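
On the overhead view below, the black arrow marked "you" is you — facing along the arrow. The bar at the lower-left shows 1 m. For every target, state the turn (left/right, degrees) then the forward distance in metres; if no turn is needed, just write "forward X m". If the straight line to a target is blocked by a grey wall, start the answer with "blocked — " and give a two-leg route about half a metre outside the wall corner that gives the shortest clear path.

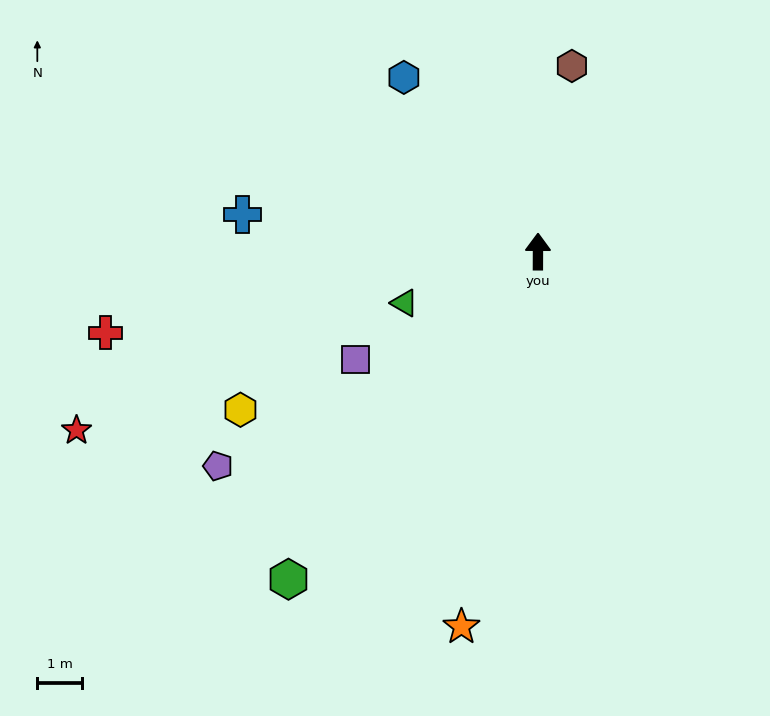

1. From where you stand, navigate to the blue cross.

turn left 83°, forward 6.7 m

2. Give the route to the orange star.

turn left 169°, forward 8.6 m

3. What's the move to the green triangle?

turn left 111°, forward 3.2 m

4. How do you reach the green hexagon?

turn left 143°, forward 9.3 m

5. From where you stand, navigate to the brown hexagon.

turn right 10°, forward 4.3 m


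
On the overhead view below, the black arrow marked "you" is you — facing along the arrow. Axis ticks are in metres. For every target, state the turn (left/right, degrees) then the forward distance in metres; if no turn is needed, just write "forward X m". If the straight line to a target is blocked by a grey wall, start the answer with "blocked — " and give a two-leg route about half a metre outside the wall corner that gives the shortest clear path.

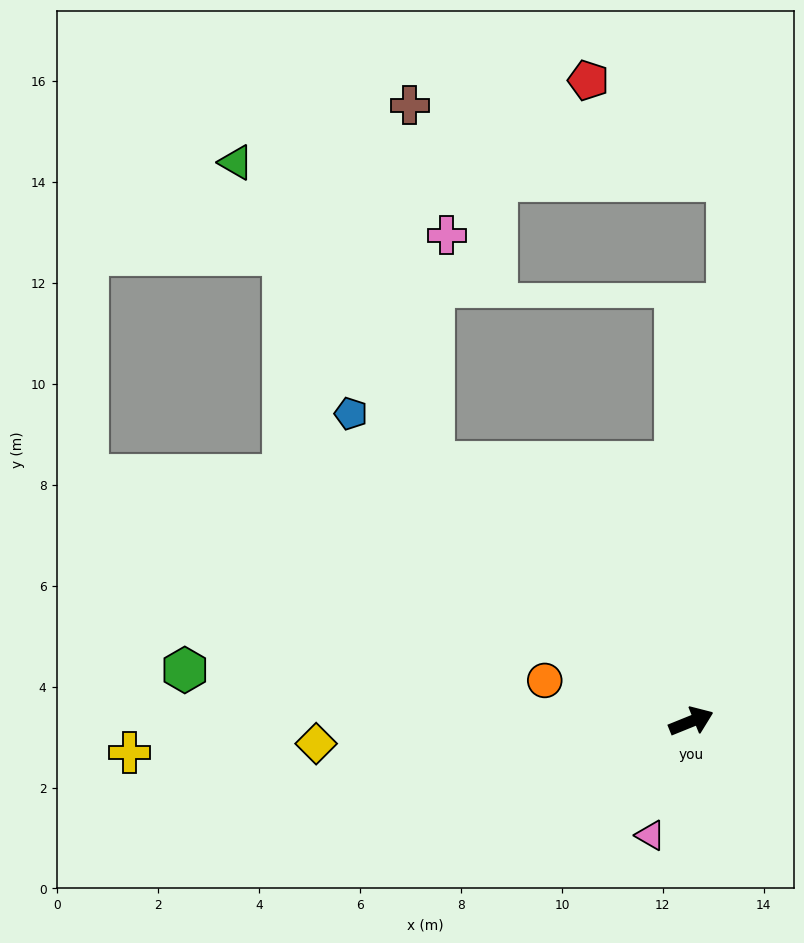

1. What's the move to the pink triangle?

turn right 132°, forward 2.4 m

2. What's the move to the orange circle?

turn left 142°, forward 3.0 m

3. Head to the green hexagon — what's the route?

turn left 152°, forward 10.1 m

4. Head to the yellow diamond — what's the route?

turn left 161°, forward 7.4 m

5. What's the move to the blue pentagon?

turn left 116°, forward 9.1 m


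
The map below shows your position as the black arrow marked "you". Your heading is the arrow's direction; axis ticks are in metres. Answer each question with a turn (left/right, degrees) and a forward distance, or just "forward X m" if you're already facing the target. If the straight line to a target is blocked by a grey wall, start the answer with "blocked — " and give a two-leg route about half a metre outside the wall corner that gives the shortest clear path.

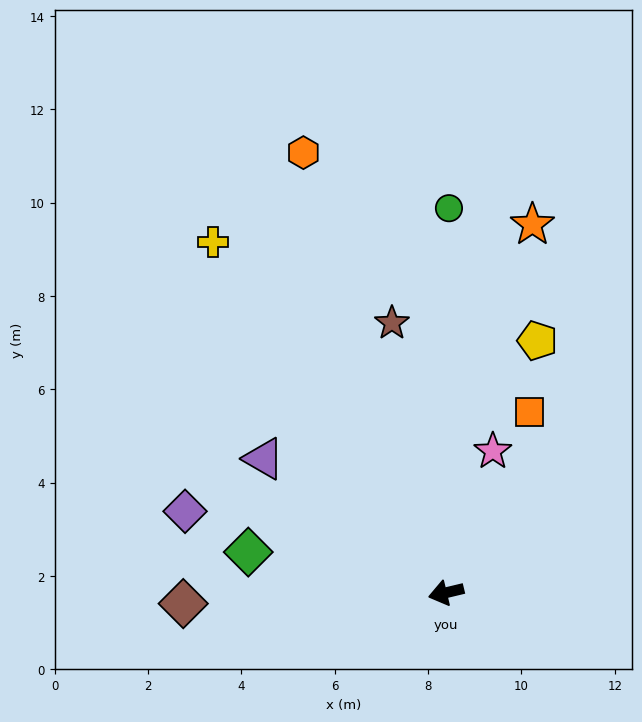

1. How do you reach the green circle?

turn right 104°, forward 8.2 m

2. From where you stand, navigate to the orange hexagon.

turn right 86°, forward 9.9 m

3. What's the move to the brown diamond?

turn right 11°, forward 5.6 m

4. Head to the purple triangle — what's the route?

turn right 50°, forward 4.8 m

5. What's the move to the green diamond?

turn right 25°, forward 4.3 m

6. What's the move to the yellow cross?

turn right 70°, forward 9.0 m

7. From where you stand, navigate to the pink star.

turn right 122°, forward 3.2 m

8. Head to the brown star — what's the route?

turn right 92°, forward 5.9 m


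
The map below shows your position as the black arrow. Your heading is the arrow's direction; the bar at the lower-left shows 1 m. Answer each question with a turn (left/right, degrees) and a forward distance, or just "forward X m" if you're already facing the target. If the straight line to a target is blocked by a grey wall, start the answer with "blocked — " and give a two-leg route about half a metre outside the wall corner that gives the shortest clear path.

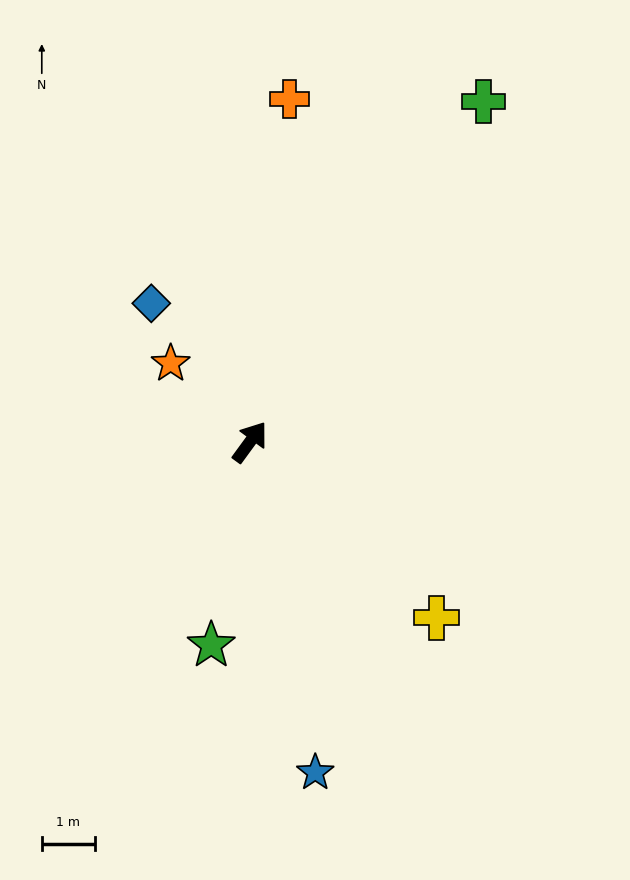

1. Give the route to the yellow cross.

turn right 97°, forward 4.8 m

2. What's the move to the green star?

turn right 155°, forward 3.9 m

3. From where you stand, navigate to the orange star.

turn left 81°, forward 2.1 m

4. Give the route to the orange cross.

turn left 30°, forward 6.5 m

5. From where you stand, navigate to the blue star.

turn right 133°, forward 6.4 m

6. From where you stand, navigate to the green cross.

forward 7.8 m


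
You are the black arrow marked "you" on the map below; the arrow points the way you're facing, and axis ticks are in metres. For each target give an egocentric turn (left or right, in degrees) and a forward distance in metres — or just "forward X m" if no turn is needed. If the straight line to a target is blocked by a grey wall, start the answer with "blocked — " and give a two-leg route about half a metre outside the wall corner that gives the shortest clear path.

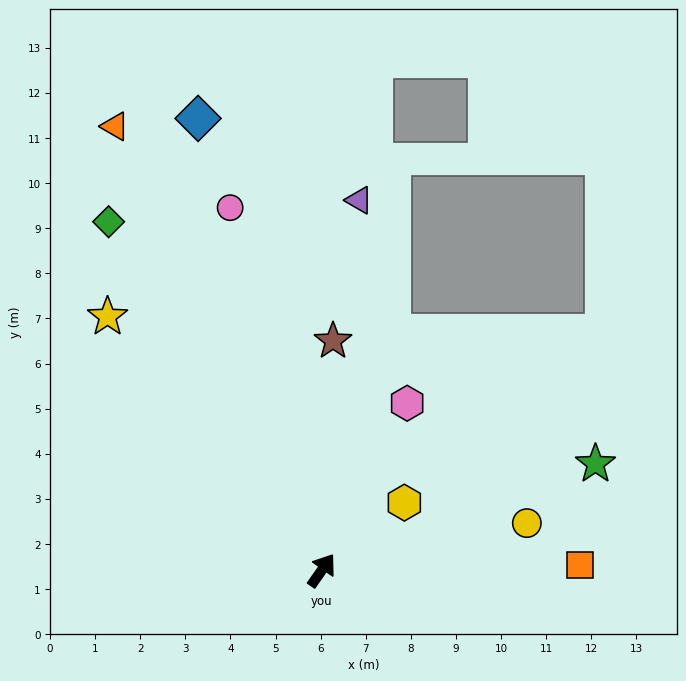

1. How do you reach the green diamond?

turn left 66°, forward 9.1 m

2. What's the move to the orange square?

turn right 54°, forward 5.7 m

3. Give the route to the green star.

turn right 34°, forward 6.5 m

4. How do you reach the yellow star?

turn left 75°, forward 7.4 m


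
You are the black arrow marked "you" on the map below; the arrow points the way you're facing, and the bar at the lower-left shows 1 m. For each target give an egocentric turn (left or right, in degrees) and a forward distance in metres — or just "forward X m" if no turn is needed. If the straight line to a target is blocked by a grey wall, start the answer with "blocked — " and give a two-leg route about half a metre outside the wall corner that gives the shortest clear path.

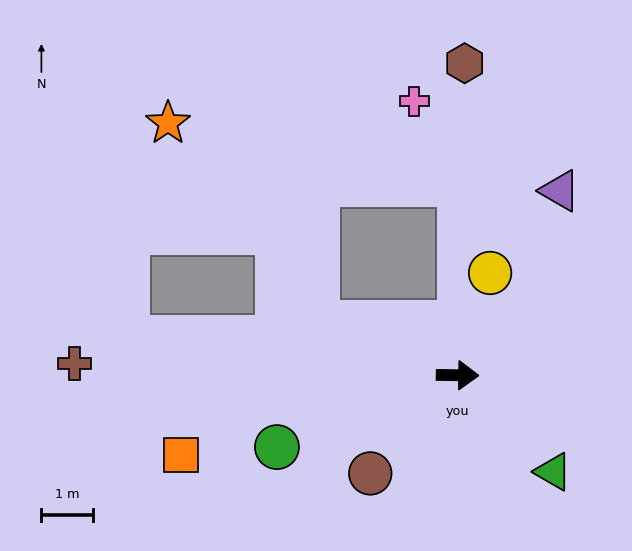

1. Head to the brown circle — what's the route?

turn right 131°, forward 2.5 m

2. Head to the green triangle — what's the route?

turn right 44°, forward 2.6 m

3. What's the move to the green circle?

turn right 157°, forward 3.7 m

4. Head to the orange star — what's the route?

blocked — turn left 90°, forward 3.7 m, then turn left 79°, forward 5.7 m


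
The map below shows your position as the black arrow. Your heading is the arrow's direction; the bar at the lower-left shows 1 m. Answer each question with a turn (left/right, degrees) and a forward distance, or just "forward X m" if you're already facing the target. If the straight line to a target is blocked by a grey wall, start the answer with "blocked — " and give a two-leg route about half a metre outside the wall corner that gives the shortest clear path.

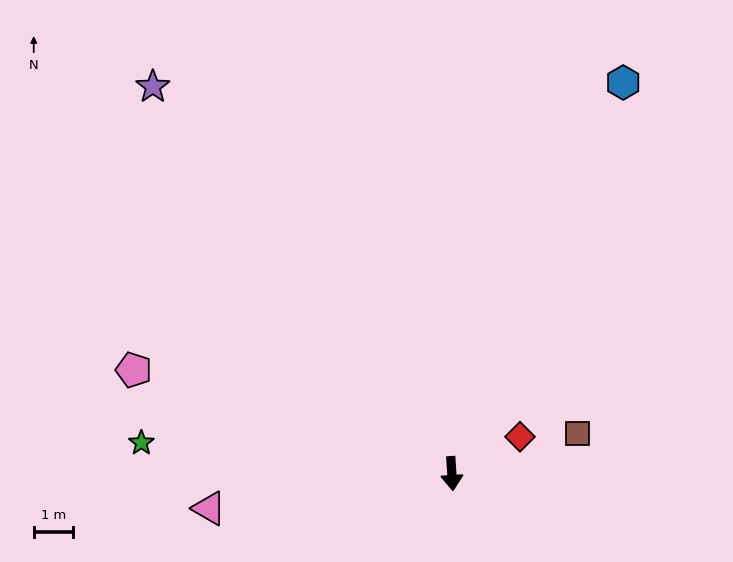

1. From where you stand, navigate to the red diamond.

turn left 115°, forward 2.0 m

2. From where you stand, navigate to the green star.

turn right 99°, forward 8.0 m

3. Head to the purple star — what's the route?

turn right 146°, forward 12.6 m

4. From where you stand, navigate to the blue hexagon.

turn left 153°, forward 11.0 m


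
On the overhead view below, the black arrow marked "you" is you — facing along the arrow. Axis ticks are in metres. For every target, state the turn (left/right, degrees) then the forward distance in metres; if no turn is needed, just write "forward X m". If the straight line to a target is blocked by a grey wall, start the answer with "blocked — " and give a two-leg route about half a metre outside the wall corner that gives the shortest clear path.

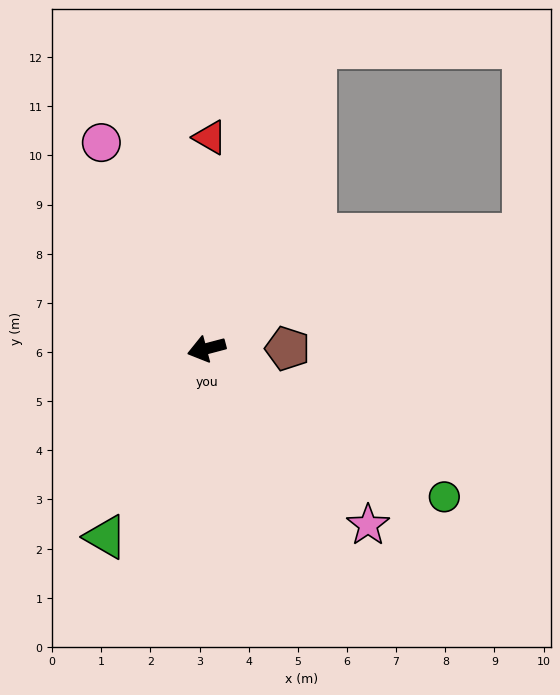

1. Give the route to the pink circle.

turn right 78°, forward 4.7 m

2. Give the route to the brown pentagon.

turn left 165°, forward 1.6 m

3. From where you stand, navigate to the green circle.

turn left 133°, forward 5.7 m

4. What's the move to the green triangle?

turn left 47°, forward 4.3 m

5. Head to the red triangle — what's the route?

turn right 106°, forward 4.3 m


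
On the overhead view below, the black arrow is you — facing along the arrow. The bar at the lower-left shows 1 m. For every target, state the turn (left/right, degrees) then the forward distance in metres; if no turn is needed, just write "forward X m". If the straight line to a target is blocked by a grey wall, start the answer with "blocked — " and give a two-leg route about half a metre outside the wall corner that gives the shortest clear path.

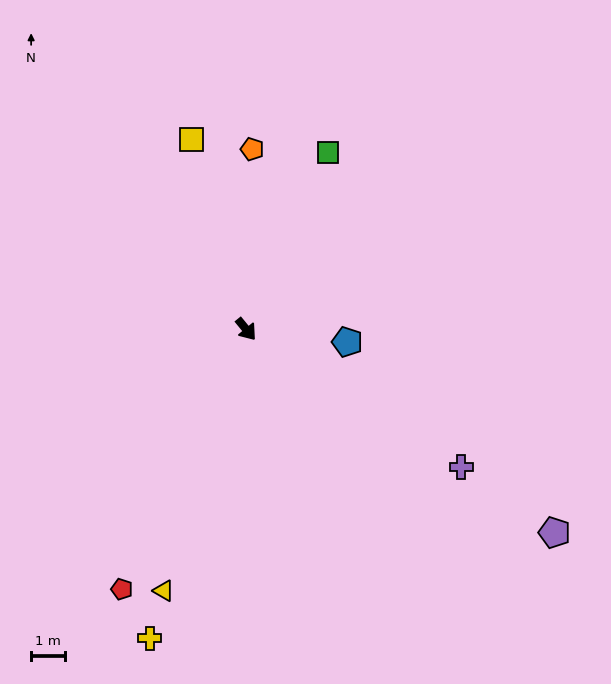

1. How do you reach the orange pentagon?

turn left 139°, forward 5.3 m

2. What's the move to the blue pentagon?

turn left 44°, forward 3.0 m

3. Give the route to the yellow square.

turn left 157°, forward 5.8 m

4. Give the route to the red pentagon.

turn right 65°, forward 8.5 m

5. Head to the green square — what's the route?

turn left 116°, forward 5.7 m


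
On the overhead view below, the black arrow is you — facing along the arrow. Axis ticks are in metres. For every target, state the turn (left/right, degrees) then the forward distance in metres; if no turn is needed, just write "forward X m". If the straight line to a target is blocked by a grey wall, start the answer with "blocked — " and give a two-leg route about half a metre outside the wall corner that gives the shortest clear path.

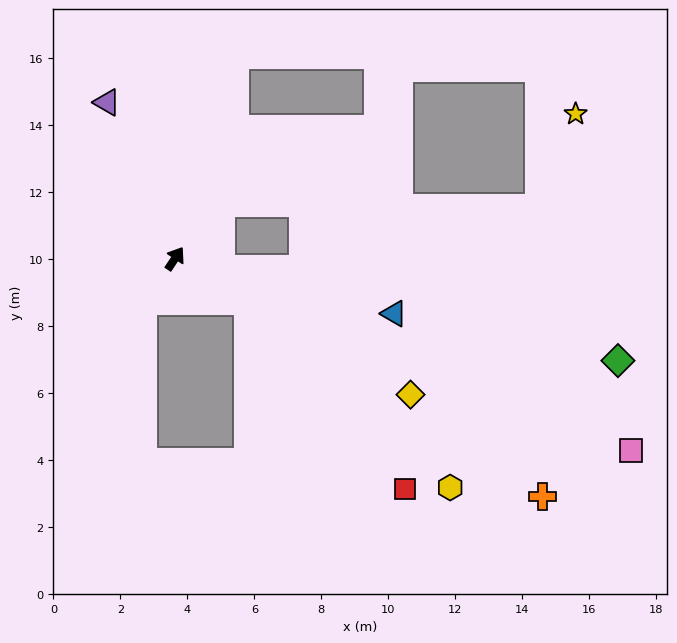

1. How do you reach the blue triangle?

turn right 70°, forward 6.7 m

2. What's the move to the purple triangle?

turn left 57°, forward 5.1 m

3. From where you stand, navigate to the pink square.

turn right 79°, forward 14.8 m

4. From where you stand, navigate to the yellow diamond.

turn right 86°, forward 8.1 m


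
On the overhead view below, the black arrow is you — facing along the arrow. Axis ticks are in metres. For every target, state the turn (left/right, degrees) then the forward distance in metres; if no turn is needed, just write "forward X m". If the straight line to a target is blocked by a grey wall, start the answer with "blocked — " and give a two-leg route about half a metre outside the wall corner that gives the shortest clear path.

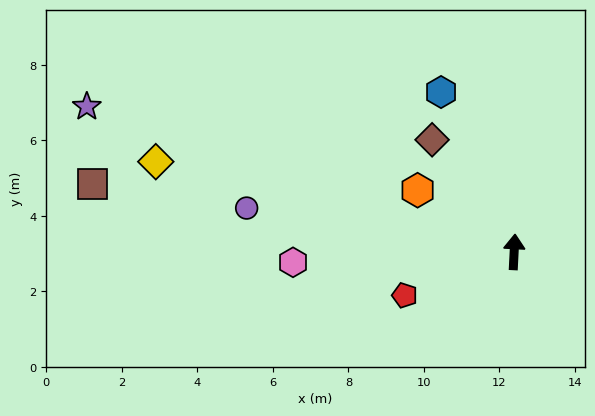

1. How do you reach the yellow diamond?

turn left 79°, forward 9.8 m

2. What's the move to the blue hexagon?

turn left 27°, forward 4.7 m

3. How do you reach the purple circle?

turn left 84°, forward 7.2 m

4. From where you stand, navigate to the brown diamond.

turn left 39°, forward 3.7 m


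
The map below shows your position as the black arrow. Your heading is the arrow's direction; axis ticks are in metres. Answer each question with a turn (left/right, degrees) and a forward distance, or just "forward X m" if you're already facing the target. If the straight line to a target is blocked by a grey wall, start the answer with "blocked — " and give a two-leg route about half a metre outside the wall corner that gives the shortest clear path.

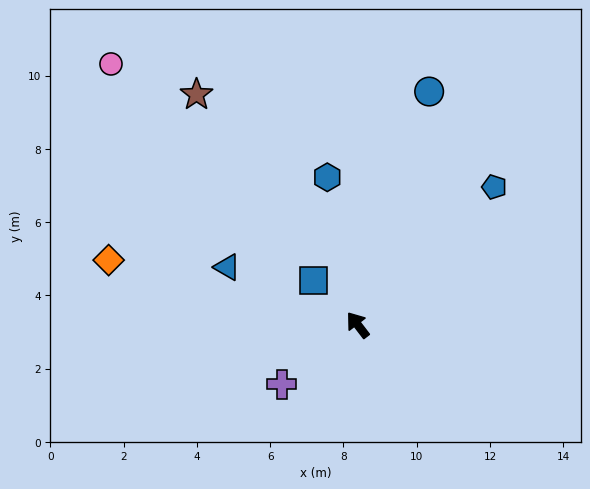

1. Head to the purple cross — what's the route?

turn left 90°, forward 2.6 m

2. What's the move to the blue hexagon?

turn right 26°, forward 4.1 m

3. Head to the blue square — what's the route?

turn left 7°, forward 1.7 m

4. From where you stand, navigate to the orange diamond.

turn left 38°, forward 7.0 m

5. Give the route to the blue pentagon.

turn right 82°, forward 5.3 m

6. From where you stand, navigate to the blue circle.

turn right 54°, forward 6.7 m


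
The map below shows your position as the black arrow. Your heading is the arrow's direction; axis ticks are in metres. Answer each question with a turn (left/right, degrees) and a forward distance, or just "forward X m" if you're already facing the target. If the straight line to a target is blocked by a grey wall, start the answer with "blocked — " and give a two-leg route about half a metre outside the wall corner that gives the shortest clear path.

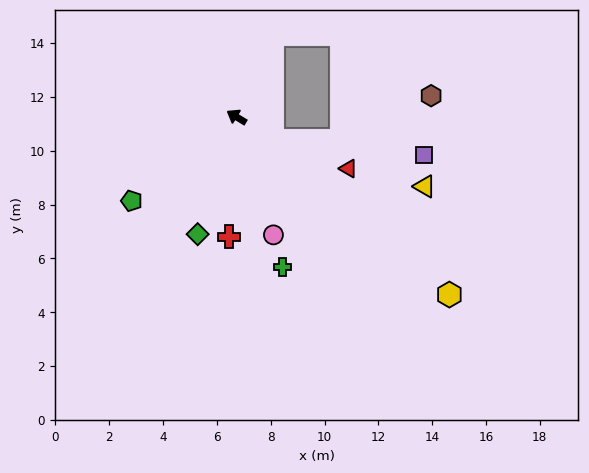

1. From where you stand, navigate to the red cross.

turn left 118°, forward 4.5 m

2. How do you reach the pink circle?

turn left 139°, forward 4.6 m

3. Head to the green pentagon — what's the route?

turn left 70°, forward 5.0 m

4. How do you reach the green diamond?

turn left 103°, forward 4.6 m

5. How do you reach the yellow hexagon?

turn left 171°, forward 10.3 m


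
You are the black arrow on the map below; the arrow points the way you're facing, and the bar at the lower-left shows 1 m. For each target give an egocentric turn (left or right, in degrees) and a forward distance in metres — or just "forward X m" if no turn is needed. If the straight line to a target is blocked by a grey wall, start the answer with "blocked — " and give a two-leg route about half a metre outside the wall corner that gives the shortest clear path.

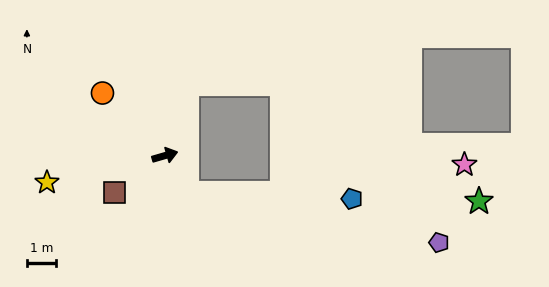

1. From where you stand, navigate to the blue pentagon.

blocked — turn right 75°, forward 1.5 m, then turn left 57°, forward 5.8 m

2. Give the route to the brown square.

turn right 160°, forward 2.2 m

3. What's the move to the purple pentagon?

blocked — turn right 75°, forward 1.5 m, then turn left 48°, forward 9.0 m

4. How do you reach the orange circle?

turn left 119°, forward 3.1 m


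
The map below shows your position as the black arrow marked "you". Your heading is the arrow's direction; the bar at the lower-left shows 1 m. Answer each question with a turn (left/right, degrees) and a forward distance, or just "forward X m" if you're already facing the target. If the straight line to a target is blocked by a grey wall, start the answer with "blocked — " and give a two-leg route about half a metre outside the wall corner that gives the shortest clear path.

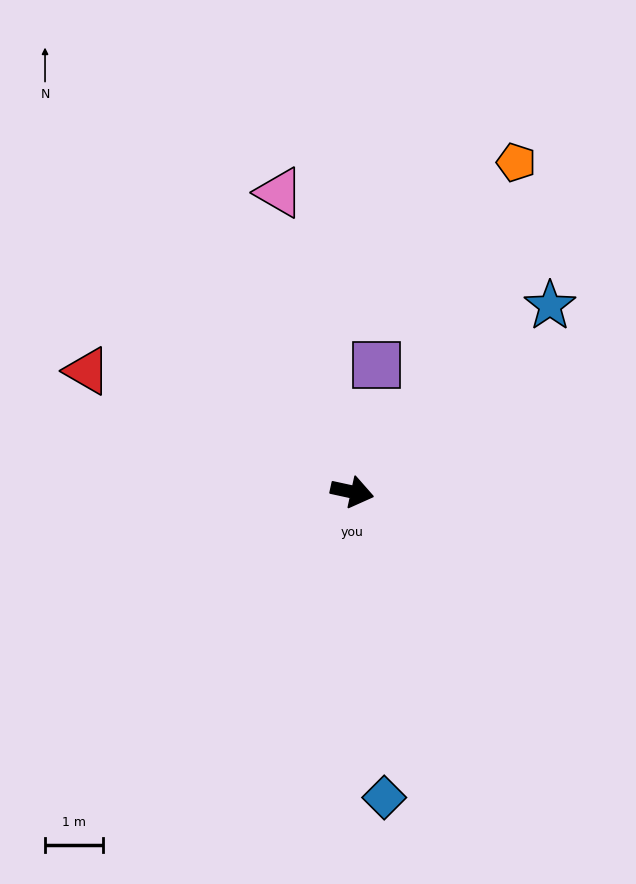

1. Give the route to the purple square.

turn left 91°, forward 2.2 m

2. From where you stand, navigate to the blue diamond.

turn right 72°, forward 5.3 m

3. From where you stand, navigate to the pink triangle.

turn left 116°, forward 5.3 m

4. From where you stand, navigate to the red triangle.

turn left 168°, forward 5.0 m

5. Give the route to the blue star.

turn left 56°, forward 4.7 m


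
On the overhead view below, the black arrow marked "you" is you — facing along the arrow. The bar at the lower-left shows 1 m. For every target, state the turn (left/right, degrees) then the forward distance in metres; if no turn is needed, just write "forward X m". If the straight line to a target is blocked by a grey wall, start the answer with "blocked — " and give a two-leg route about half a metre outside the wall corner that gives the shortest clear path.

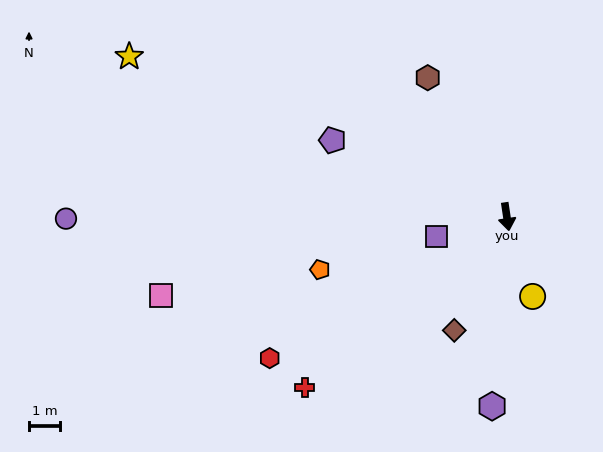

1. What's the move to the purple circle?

turn right 98°, forward 14.4 m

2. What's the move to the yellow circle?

turn left 9°, forward 2.7 m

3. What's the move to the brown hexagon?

turn right 159°, forward 5.2 m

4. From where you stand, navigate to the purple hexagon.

turn right 13°, forward 6.2 m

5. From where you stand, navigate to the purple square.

turn right 83°, forward 2.4 m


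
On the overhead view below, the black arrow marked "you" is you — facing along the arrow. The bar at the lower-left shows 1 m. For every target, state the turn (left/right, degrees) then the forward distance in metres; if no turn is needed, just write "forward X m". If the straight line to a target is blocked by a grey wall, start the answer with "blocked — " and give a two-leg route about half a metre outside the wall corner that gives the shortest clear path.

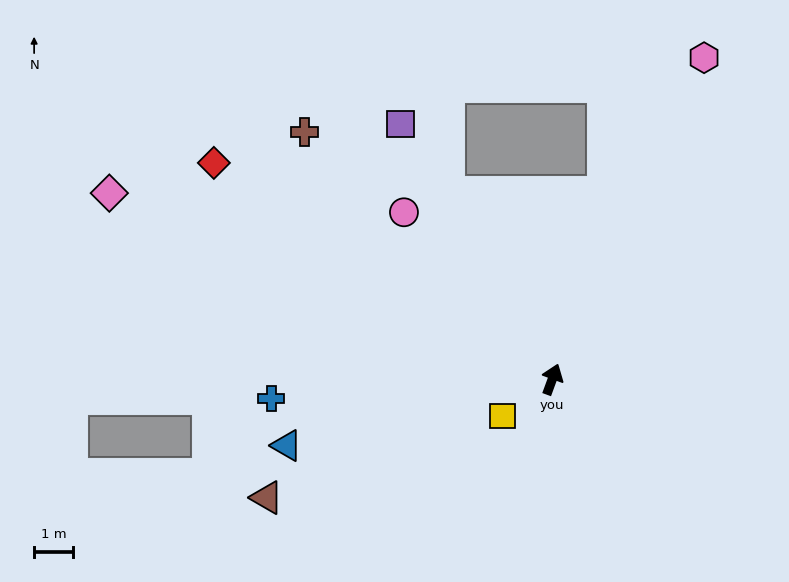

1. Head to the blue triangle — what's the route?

turn left 124°, forward 7.0 m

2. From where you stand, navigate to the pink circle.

turn left 62°, forward 5.7 m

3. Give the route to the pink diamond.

turn left 87°, forward 12.2 m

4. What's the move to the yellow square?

turn left 147°, forward 1.6 m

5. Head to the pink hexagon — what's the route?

turn right 5°, forward 9.1 m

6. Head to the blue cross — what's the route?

turn left 114°, forward 7.2 m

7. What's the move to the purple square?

turn left 51°, forward 7.6 m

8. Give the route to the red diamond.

turn left 78°, forward 10.2 m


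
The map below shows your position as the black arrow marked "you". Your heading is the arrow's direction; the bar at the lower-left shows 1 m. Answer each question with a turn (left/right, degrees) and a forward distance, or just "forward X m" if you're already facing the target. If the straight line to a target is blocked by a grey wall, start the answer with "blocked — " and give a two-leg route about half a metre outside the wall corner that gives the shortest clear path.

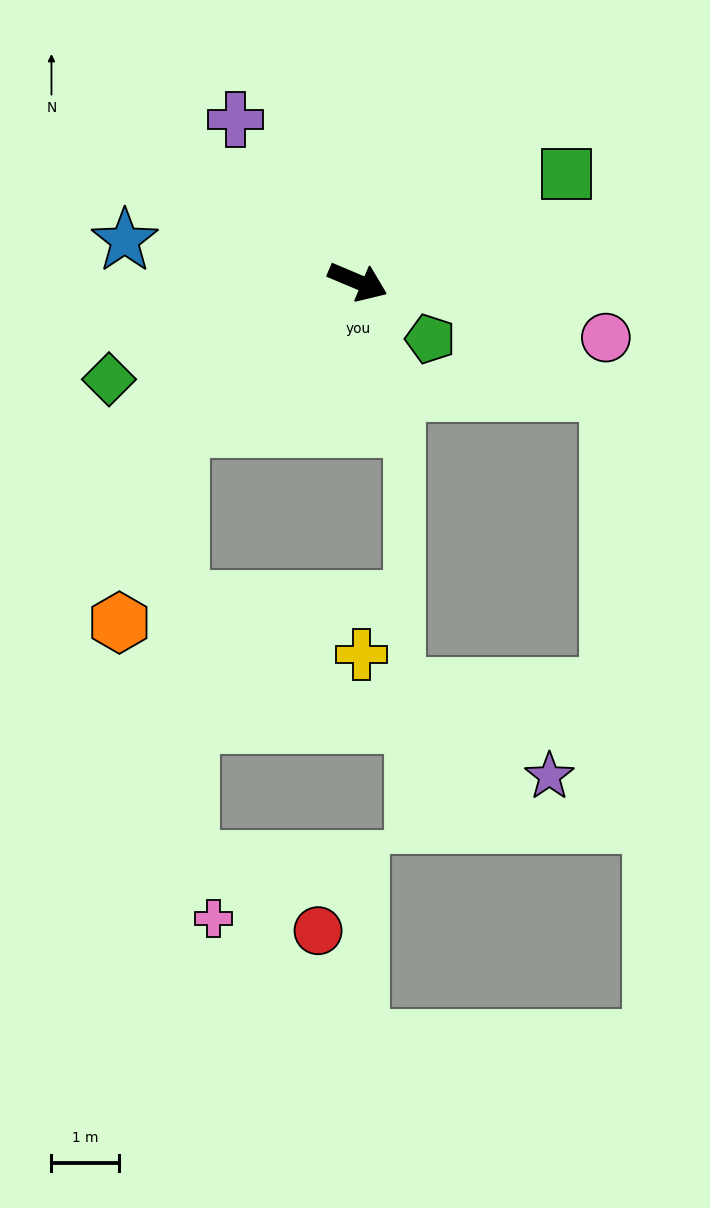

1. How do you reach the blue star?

turn right 167°, forward 3.5 m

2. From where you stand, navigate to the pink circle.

turn left 10°, forward 3.8 m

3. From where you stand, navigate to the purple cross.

turn left 150°, forward 3.0 m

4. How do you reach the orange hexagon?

blocked — turn right 117°, forward 3.4 m, then turn left 32°, forward 3.0 m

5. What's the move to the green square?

turn left 50°, forward 3.5 m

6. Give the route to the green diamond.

turn right 136°, forward 4.0 m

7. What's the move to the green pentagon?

turn right 15°, forward 1.4 m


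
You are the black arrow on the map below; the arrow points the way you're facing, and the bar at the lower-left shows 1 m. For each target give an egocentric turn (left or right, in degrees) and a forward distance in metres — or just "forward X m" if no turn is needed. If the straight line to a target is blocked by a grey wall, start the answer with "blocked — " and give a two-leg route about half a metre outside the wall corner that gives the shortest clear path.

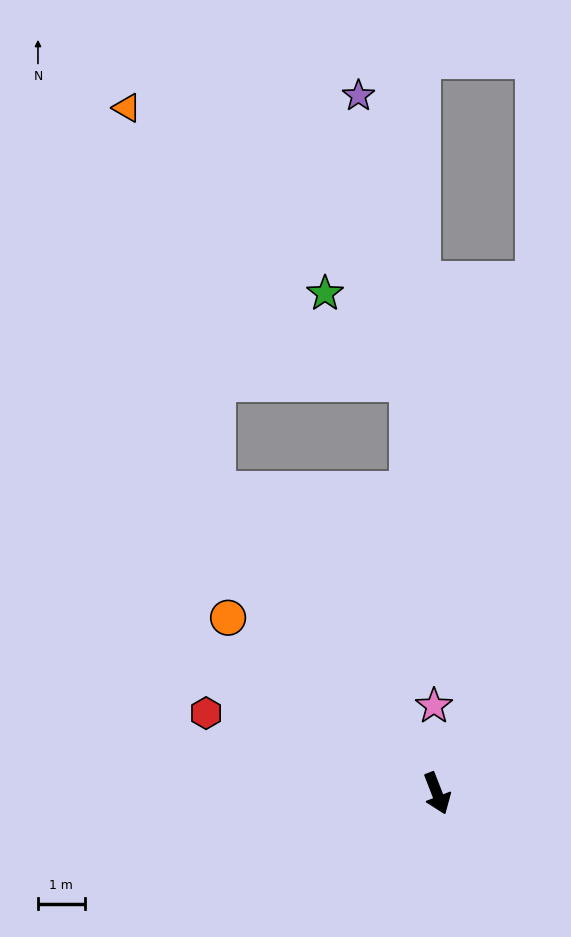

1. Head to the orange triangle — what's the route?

blocked — turn right 165°, forward 8.0 m, then turn right 23°, forward 8.4 m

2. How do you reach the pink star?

turn left 161°, forward 1.9 m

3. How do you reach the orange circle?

turn right 151°, forward 5.8 m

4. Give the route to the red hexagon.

turn right 130°, forward 5.2 m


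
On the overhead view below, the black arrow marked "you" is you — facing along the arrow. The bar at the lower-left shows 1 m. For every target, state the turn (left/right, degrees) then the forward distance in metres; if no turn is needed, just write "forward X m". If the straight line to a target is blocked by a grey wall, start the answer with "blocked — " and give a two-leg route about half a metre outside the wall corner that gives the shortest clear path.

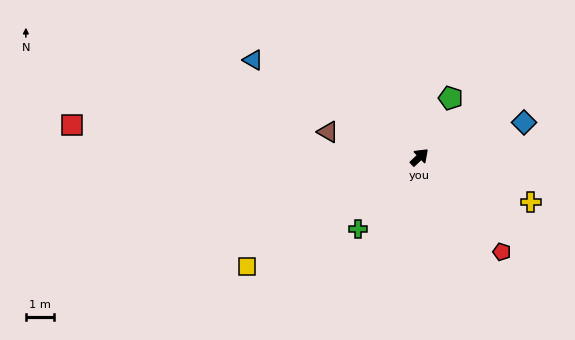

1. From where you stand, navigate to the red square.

turn left 131°, forward 12.5 m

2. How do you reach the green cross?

turn right 174°, forward 3.4 m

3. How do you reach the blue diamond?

turn right 25°, forward 3.9 m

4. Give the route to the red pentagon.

turn right 92°, forward 4.5 m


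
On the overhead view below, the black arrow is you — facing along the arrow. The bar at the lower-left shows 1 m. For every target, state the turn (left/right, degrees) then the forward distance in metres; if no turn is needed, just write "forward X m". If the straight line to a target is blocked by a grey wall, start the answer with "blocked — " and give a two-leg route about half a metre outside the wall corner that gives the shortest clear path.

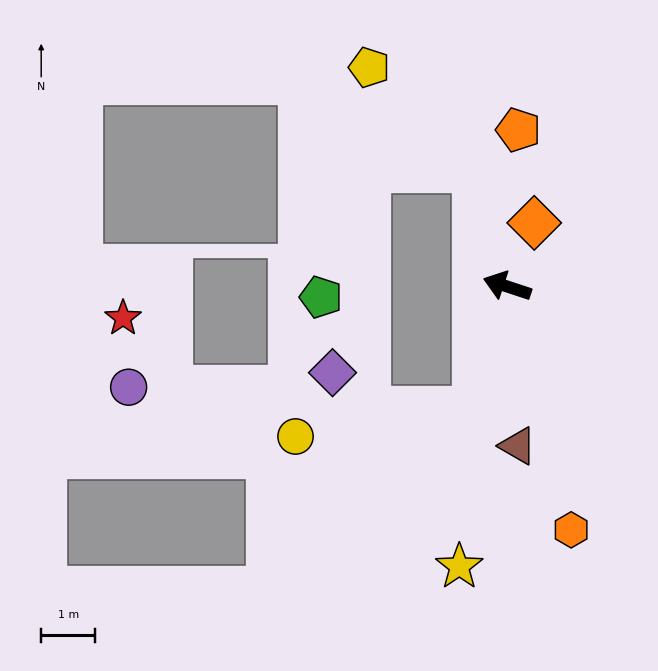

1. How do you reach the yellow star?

turn left 99°, forward 5.3 m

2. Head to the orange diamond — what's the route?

turn right 95°, forward 1.3 m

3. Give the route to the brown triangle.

turn left 112°, forward 3.0 m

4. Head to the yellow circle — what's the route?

blocked — turn left 94°, forward 2.4 m, then turn right 67°, forward 3.4 m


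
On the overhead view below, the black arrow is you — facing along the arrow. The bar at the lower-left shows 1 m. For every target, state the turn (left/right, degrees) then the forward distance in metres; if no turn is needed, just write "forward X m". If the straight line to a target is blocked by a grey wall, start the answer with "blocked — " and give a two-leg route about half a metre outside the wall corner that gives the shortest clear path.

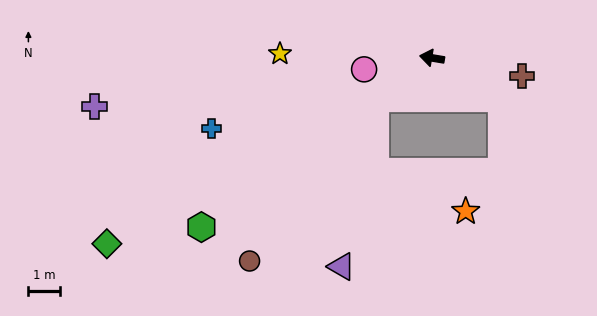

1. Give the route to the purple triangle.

blocked — turn left 45°, forward 2.2 m, then turn left 43°, forward 5.4 m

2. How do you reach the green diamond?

turn left 39°, forward 11.8 m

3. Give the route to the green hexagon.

turn left 46°, forward 9.0 m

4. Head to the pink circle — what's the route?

turn left 19°, forward 2.2 m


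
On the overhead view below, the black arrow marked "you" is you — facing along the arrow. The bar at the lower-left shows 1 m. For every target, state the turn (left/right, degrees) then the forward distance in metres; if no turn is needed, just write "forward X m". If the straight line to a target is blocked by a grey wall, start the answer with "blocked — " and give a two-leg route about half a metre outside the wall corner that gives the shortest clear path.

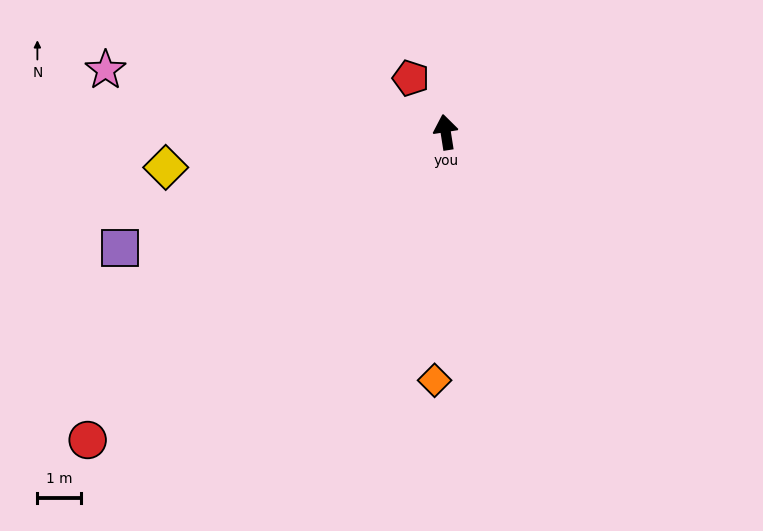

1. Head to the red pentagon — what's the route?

turn left 24°, forward 1.5 m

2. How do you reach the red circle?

turn left 122°, forward 10.7 m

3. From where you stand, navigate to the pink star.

turn left 71°, forward 7.9 m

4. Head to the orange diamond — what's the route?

turn left 169°, forward 5.7 m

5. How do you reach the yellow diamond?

turn left 88°, forward 6.4 m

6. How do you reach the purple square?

turn left 101°, forward 7.9 m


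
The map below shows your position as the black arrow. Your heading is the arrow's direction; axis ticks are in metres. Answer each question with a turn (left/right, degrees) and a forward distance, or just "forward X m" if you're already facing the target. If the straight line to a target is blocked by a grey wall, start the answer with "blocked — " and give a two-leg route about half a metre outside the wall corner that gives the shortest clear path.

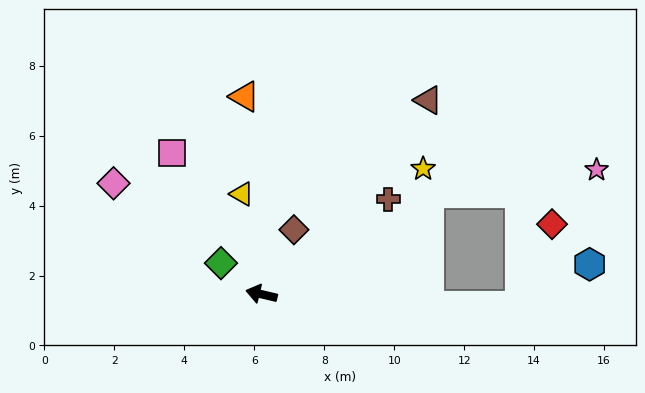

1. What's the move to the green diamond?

turn right 24°, forward 1.5 m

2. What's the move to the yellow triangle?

turn right 66°, forward 2.9 m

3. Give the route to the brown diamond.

turn right 103°, forward 2.1 m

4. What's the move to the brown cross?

turn right 130°, forward 4.5 m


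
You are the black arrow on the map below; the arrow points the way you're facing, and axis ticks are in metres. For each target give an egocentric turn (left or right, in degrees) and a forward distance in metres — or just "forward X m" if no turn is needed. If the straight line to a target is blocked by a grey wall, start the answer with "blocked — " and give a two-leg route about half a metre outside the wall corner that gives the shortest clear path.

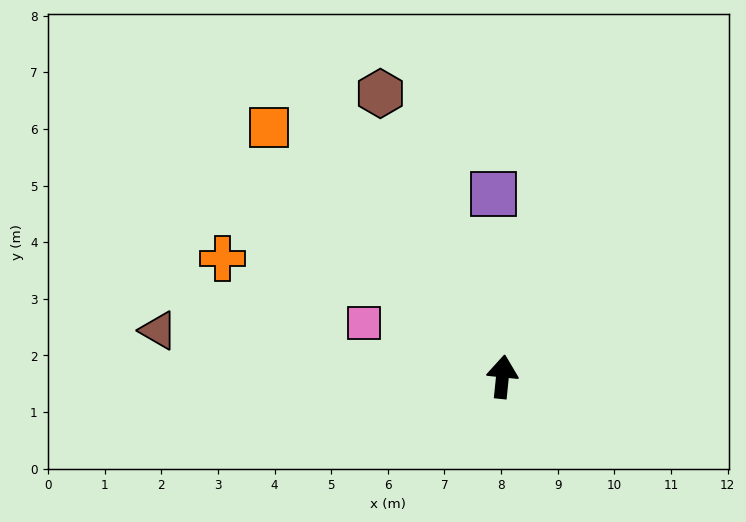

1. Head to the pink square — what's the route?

turn left 74°, forward 2.6 m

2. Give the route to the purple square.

turn left 9°, forward 3.2 m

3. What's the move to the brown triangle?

turn left 88°, forward 6.1 m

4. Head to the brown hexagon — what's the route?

turn left 29°, forward 5.4 m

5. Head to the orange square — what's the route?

turn left 49°, forward 6.0 m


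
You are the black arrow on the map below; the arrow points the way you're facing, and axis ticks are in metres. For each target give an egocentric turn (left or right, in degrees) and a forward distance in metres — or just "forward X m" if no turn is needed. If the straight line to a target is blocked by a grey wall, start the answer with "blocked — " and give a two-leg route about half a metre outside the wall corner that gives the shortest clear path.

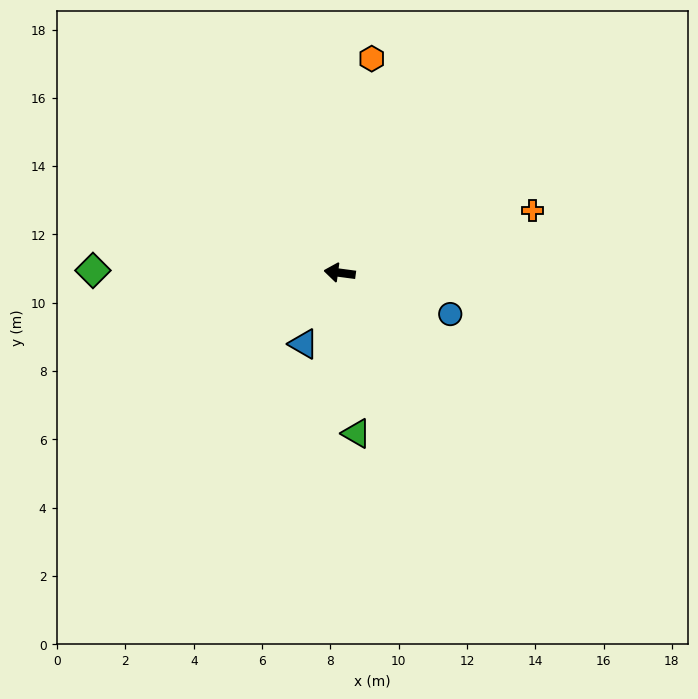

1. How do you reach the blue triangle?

turn left 71°, forward 2.3 m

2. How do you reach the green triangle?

turn left 104°, forward 4.7 m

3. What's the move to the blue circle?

turn left 167°, forward 3.5 m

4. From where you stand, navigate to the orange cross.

turn right 154°, forward 5.9 m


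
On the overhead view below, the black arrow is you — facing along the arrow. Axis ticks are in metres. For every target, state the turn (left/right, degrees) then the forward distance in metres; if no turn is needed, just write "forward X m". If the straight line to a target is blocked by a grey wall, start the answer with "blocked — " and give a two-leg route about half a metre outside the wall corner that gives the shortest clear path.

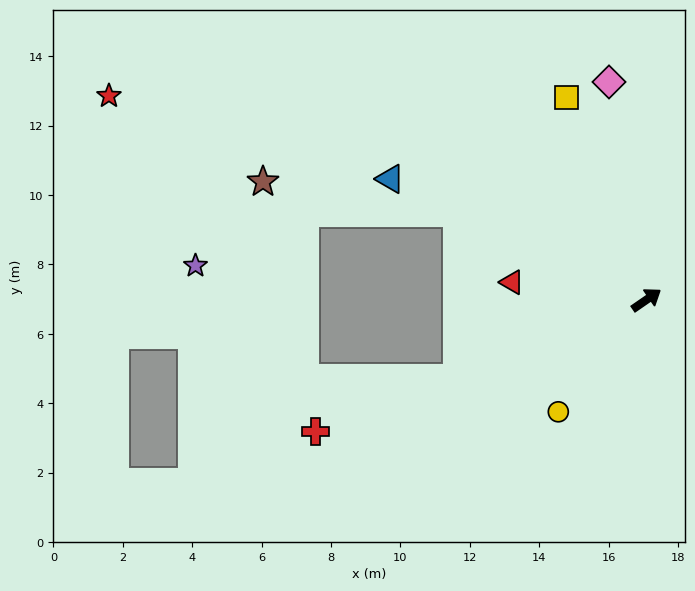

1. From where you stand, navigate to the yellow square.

turn left 77°, forward 6.3 m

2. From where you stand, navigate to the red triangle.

turn left 138°, forward 3.9 m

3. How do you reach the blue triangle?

turn left 120°, forward 8.2 m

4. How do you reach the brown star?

blocked — turn left 121°, forward 6.0 m, then turn left 15°, forward 5.7 m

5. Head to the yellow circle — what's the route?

turn right 163°, forward 4.1 m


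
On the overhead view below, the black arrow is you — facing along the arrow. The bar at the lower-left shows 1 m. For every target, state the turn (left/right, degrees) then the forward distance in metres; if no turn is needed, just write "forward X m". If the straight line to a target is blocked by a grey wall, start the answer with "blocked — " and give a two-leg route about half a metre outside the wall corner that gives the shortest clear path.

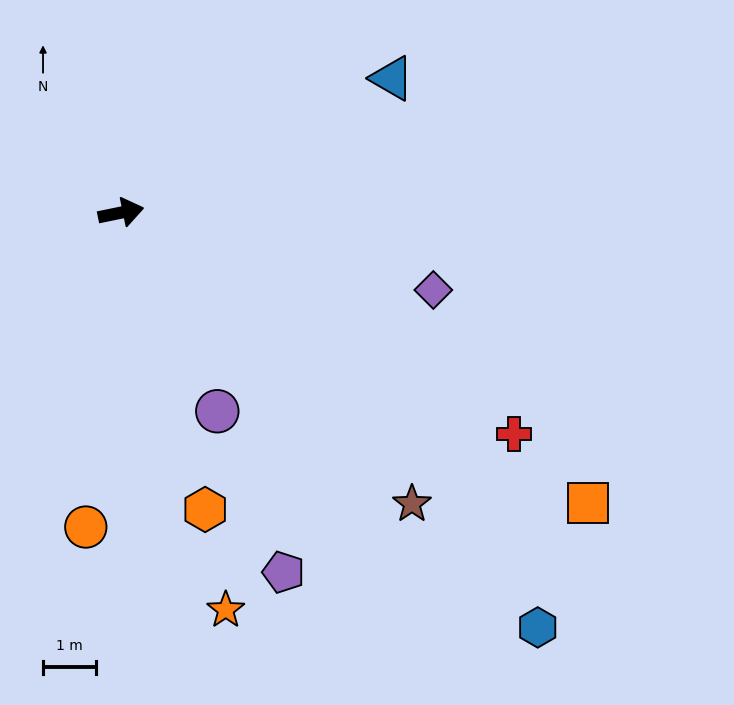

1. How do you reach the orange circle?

turn right 108°, forward 6.0 m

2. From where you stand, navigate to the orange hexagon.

turn right 86°, forward 5.8 m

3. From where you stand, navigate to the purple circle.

turn right 76°, forward 4.2 m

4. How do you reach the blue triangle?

turn left 15°, forward 5.7 m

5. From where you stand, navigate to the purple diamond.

turn right 26°, forward 6.1 m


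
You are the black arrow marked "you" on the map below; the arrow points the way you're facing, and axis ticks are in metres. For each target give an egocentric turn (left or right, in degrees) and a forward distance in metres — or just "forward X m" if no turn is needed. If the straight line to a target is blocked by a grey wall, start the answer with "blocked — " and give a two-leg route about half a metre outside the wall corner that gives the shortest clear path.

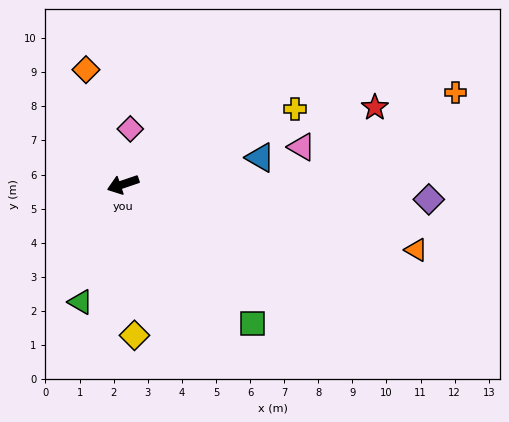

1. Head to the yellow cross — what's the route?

turn right 175°, forward 5.5 m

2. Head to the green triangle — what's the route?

turn left 51°, forward 3.7 m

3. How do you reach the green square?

turn left 114°, forward 5.6 m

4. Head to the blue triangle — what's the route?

turn left 172°, forward 4.1 m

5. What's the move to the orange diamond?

turn right 91°, forward 3.5 m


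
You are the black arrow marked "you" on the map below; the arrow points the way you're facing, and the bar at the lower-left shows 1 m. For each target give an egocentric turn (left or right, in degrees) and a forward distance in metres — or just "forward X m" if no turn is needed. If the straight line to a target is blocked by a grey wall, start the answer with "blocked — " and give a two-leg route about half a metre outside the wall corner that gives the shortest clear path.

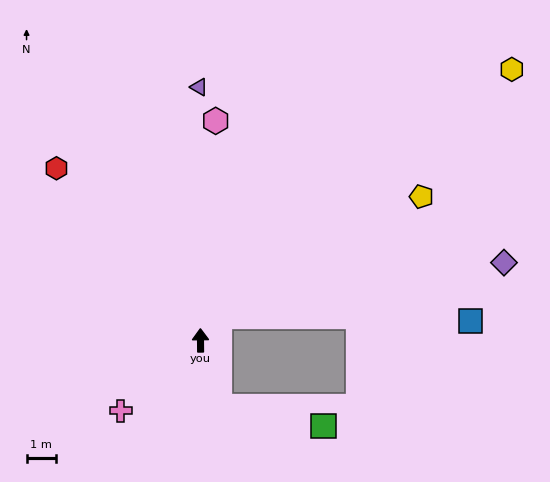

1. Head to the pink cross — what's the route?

turn left 131°, forward 3.7 m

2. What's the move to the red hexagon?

turn left 39°, forward 7.7 m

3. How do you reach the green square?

blocked — turn right 164°, forward 2.4 m, then turn left 62°, forward 3.6 m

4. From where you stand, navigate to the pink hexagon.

turn right 5°, forward 7.6 m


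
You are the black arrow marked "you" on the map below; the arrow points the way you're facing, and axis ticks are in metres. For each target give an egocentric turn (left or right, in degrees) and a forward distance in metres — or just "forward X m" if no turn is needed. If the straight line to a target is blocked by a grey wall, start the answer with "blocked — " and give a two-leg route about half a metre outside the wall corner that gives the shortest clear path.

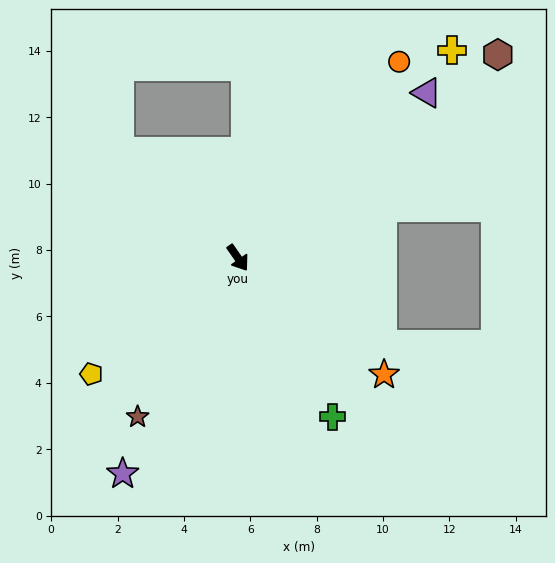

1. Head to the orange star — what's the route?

turn left 17°, forward 5.6 m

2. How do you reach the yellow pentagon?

turn right 86°, forward 5.6 m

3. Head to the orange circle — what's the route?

turn left 106°, forward 7.6 m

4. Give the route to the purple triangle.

turn left 96°, forward 7.6 m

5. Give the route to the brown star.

turn right 67°, forward 5.7 m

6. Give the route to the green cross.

turn right 4°, forward 5.6 m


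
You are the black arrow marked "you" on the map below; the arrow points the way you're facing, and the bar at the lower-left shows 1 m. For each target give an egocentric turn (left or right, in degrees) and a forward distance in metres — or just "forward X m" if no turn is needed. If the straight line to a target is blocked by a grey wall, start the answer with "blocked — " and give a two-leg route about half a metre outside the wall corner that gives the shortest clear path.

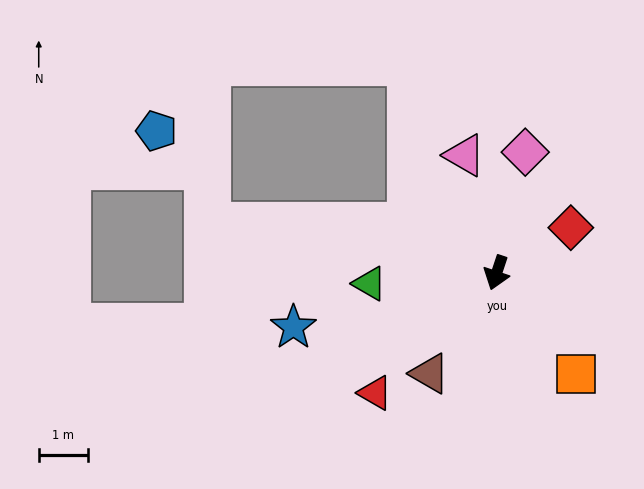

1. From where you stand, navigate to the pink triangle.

turn right 146°, forward 2.5 m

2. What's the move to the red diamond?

turn left 140°, forward 1.8 m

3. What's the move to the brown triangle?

turn right 15°, forward 2.5 m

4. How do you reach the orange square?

turn left 57°, forward 2.6 m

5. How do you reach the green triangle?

turn right 67°, forward 2.6 m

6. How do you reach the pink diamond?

turn right 175°, forward 2.5 m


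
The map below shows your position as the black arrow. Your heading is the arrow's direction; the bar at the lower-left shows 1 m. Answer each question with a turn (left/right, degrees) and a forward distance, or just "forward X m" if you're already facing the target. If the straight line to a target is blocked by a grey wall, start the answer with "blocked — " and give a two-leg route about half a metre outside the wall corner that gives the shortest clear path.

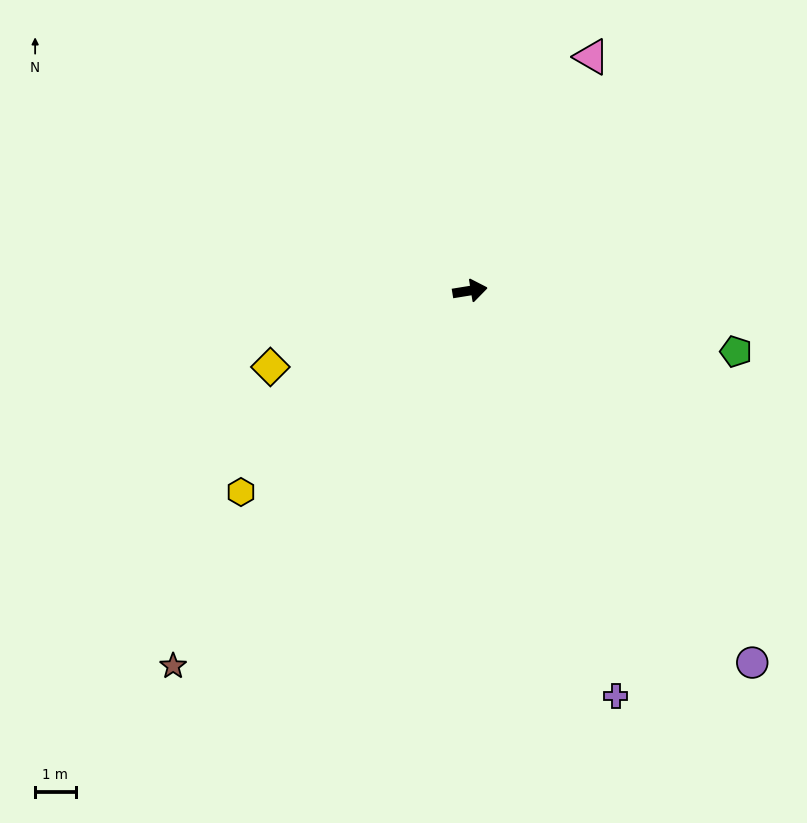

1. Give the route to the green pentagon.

turn right 22°, forward 6.7 m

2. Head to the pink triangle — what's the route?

turn left 53°, forward 6.5 m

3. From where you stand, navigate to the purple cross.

turn right 79°, forward 10.6 m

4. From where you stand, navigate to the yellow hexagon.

turn right 148°, forward 7.5 m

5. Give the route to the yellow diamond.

turn right 168°, forward 5.3 m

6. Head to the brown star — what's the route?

turn right 138°, forward 11.8 m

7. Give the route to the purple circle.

turn right 62°, forward 11.5 m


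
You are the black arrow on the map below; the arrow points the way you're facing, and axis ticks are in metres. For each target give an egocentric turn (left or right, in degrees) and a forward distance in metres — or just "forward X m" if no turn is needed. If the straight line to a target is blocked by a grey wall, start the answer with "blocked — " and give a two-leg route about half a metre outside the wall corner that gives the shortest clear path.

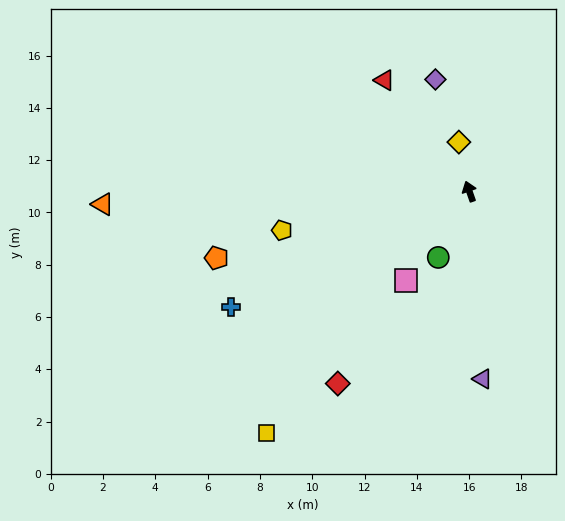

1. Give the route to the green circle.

turn left 136°, forward 2.8 m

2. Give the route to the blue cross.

turn left 97°, forward 10.1 m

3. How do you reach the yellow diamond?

turn right 7°, forward 1.9 m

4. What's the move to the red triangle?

turn left 18°, forward 5.3 m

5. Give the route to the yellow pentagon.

turn left 82°, forward 7.3 m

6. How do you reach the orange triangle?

turn left 73°, forward 14.0 m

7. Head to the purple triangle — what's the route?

turn left 165°, forward 7.2 m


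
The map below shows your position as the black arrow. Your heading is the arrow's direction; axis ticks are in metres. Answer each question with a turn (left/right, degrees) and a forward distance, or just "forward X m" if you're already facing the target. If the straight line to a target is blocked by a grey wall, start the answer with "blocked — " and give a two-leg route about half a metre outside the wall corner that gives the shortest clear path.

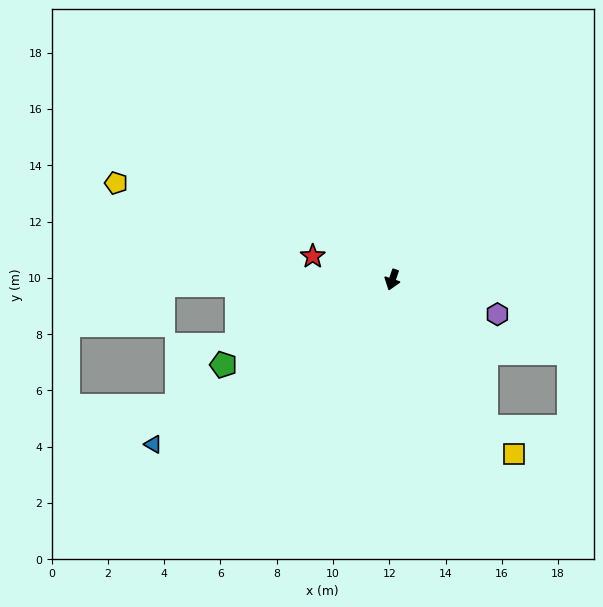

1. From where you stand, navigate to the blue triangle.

turn right 37°, forward 10.3 m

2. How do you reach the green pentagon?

turn right 45°, forward 6.7 m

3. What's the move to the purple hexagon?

turn left 90°, forward 3.9 m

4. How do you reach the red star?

turn right 88°, forward 2.9 m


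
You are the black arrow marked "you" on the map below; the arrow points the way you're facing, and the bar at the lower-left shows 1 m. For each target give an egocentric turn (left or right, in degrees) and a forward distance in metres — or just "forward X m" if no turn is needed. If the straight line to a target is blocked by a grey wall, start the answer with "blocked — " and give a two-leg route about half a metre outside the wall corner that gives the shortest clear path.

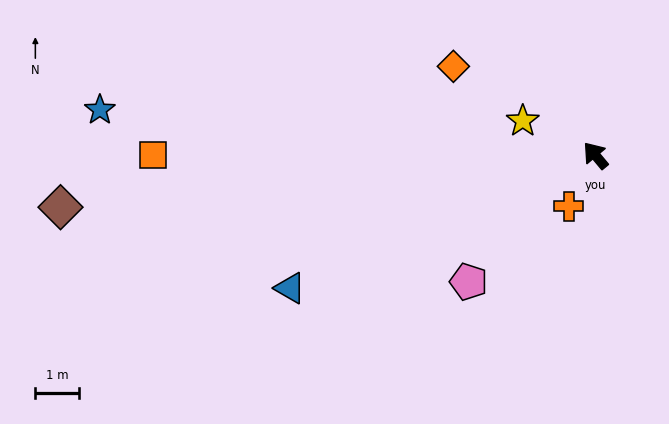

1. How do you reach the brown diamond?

turn left 56°, forward 12.4 m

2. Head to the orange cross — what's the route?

turn left 112°, forward 1.3 m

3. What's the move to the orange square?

turn left 50°, forward 10.2 m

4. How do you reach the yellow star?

turn left 25°, forward 1.9 m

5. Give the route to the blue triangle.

turn left 74°, forward 7.7 m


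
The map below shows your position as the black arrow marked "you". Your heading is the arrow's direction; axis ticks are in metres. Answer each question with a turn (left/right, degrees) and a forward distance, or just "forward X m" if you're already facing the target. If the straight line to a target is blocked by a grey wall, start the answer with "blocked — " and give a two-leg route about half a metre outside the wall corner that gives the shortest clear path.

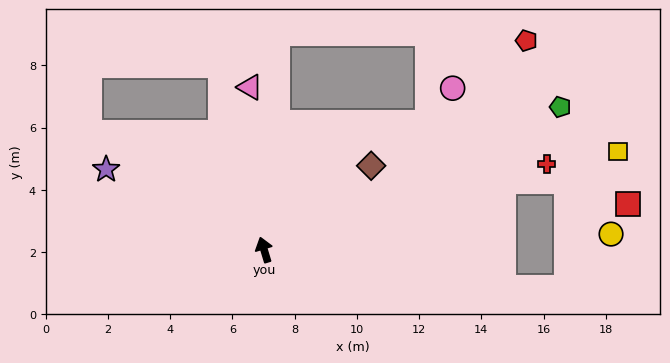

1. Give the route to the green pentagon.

turn right 81°, forward 10.6 m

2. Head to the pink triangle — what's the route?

turn right 12°, forward 5.2 m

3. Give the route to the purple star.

turn left 46°, forward 5.7 m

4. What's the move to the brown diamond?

turn right 69°, forward 4.4 m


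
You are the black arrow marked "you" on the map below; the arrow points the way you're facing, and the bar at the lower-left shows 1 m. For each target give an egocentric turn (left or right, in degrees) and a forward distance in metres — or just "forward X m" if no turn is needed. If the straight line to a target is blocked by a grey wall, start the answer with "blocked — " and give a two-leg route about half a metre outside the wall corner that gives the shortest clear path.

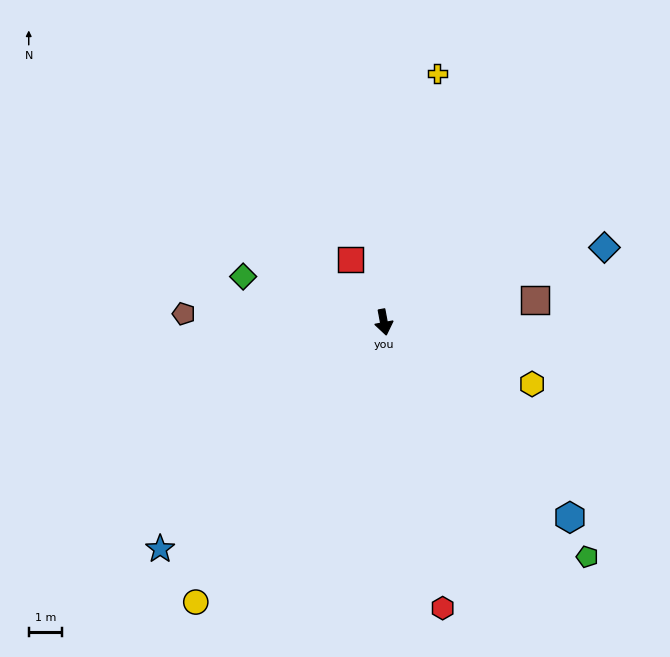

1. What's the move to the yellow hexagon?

turn left 57°, forward 4.8 m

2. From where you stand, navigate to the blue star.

turn right 55°, forward 9.6 m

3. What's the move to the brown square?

turn left 88°, forward 4.6 m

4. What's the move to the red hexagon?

forward 8.8 m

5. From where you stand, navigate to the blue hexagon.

turn left 33°, forward 8.1 m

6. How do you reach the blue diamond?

turn left 98°, forward 7.0 m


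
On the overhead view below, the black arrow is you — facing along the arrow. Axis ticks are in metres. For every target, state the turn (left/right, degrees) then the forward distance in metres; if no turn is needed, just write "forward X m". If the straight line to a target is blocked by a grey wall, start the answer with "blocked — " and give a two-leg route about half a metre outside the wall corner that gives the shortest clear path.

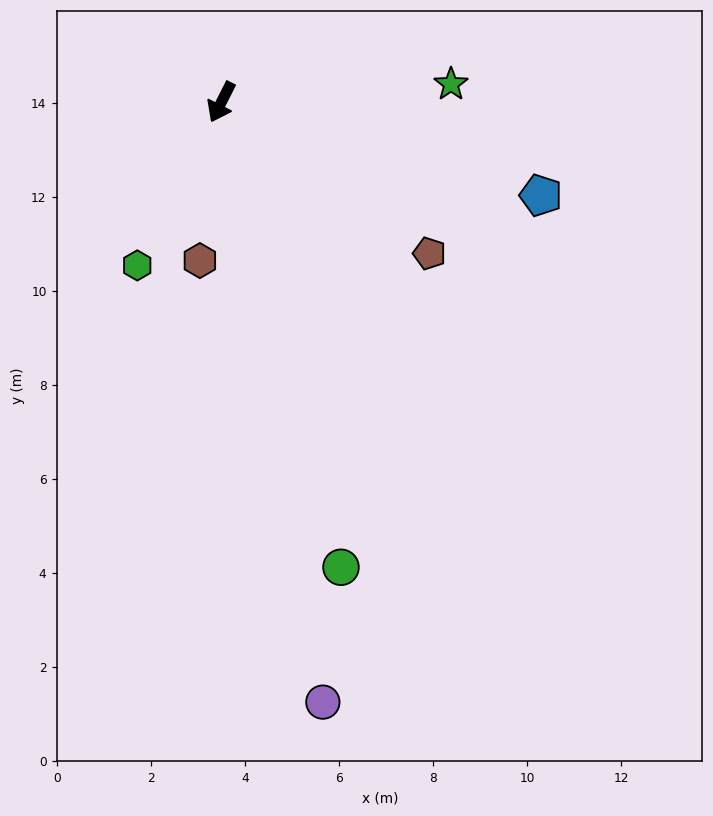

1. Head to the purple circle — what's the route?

turn left 36°, forward 12.9 m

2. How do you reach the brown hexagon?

turn left 19°, forward 3.4 m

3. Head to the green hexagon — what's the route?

forward 3.9 m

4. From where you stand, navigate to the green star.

turn left 121°, forward 4.9 m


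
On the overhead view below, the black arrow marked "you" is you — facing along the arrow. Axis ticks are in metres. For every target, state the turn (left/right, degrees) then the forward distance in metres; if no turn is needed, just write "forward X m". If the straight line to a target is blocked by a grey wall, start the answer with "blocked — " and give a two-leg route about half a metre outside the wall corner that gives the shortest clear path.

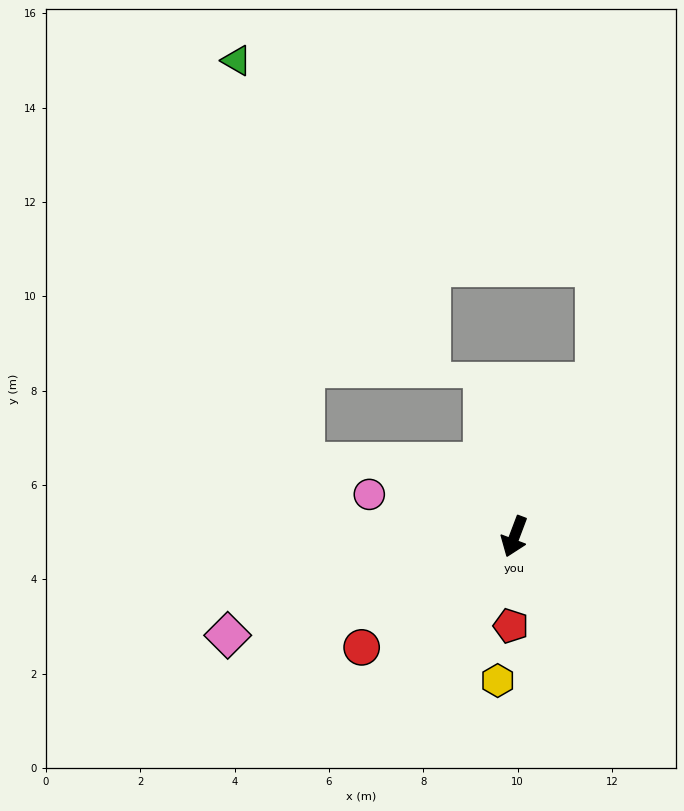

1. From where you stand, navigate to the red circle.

turn right 33°, forward 4.0 m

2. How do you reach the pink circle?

turn right 85°, forward 3.2 m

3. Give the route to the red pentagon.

turn left 18°, forward 1.9 m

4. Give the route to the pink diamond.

turn right 50°, forward 6.4 m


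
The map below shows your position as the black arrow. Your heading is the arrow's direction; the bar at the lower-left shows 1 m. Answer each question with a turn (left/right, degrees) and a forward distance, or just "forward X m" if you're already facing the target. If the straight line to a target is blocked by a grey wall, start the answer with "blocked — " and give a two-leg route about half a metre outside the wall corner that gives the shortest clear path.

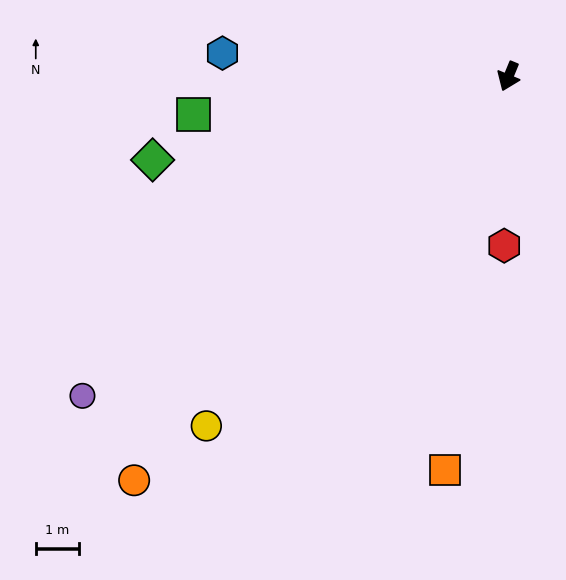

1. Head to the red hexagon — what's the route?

turn left 21°, forward 4.0 m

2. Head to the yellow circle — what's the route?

turn right 18°, forward 10.8 m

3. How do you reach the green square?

turn right 61°, forward 7.4 m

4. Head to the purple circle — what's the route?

turn right 31°, forward 12.5 m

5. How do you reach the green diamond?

turn right 54°, forward 8.6 m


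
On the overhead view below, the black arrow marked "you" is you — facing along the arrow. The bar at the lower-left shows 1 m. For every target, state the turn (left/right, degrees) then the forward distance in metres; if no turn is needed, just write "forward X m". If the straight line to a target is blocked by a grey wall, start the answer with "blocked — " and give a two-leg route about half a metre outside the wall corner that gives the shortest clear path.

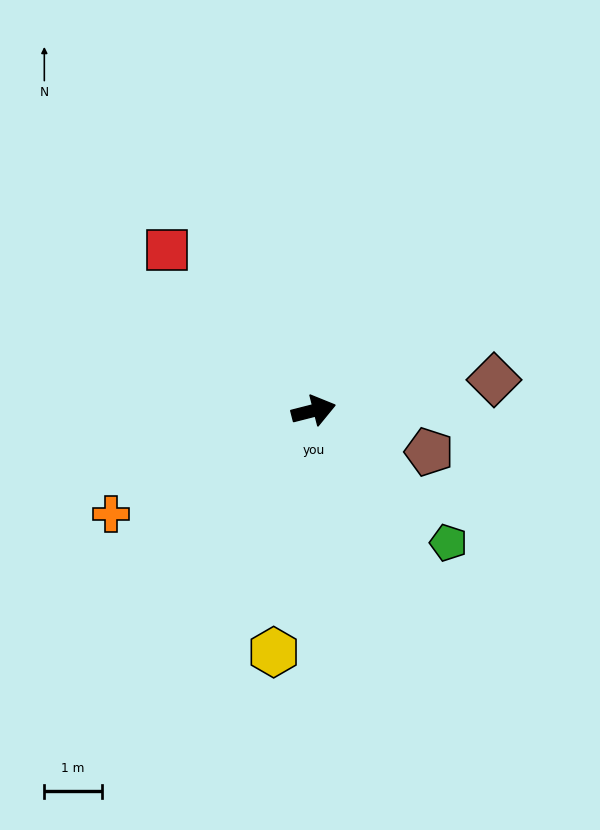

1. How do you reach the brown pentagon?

turn right 34°, forward 2.1 m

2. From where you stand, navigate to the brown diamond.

turn right 5°, forward 3.2 m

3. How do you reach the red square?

turn left 118°, forward 3.8 m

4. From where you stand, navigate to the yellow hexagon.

turn right 114°, forward 4.2 m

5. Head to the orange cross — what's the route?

turn right 167°, forward 3.9 m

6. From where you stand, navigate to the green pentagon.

turn right 59°, forward 3.3 m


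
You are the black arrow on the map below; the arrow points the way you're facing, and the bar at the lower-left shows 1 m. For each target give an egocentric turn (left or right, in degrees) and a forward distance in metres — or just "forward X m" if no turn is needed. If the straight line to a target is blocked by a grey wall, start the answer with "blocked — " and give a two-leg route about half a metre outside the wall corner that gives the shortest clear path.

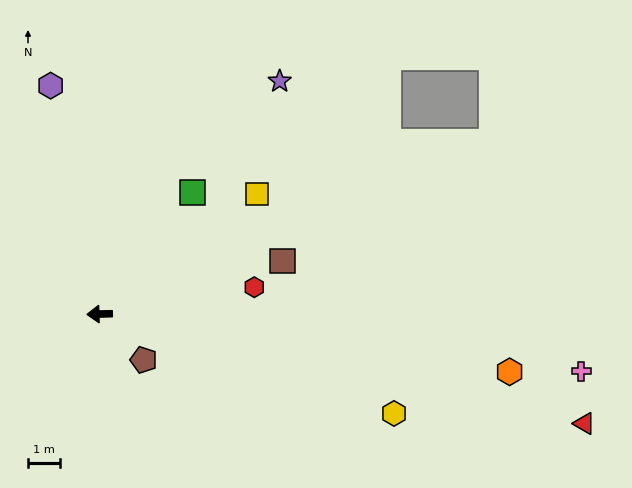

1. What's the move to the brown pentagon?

turn left 132°, forward 2.0 m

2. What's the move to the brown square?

turn right 165°, forward 6.0 m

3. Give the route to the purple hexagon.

turn right 79°, forward 7.4 m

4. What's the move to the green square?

turn right 129°, forward 4.8 m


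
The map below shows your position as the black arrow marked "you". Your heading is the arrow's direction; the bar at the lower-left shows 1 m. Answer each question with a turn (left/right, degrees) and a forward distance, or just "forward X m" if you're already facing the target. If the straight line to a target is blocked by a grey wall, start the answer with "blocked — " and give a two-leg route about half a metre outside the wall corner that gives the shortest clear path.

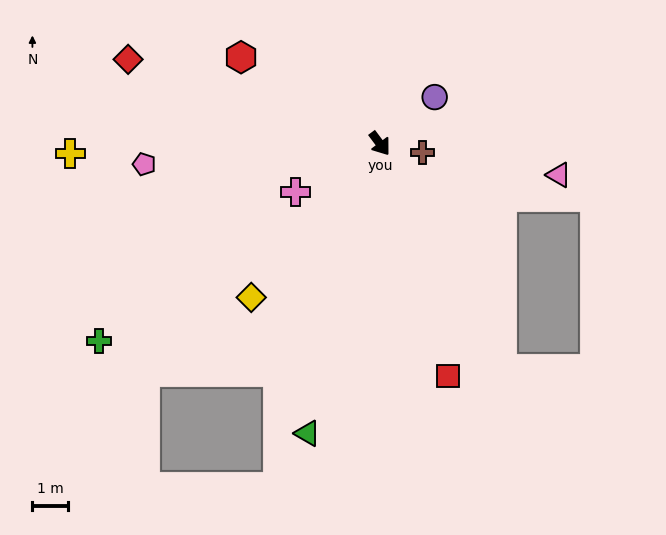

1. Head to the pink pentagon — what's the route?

turn right 122°, forward 6.7 m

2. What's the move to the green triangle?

turn right 51°, forward 8.4 m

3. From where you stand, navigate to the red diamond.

turn right 145°, forward 7.5 m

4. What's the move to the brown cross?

turn left 42°, forward 1.2 m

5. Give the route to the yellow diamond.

turn right 77°, forward 5.7 m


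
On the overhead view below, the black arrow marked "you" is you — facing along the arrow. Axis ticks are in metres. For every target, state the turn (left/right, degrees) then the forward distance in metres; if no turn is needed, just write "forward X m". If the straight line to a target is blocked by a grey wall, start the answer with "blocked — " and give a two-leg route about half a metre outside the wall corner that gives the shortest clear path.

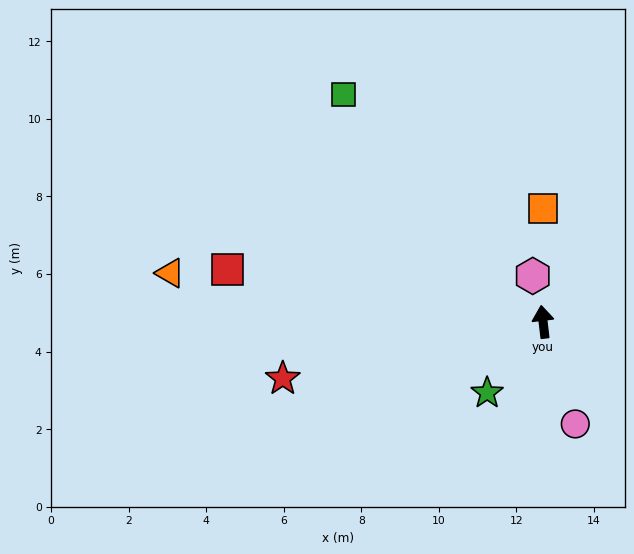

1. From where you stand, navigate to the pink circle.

turn right 169°, forward 2.8 m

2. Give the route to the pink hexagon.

turn left 6°, forward 1.2 m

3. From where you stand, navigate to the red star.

turn left 96°, forward 6.9 m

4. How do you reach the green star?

turn left 135°, forward 2.3 m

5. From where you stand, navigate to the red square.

turn left 74°, forward 8.2 m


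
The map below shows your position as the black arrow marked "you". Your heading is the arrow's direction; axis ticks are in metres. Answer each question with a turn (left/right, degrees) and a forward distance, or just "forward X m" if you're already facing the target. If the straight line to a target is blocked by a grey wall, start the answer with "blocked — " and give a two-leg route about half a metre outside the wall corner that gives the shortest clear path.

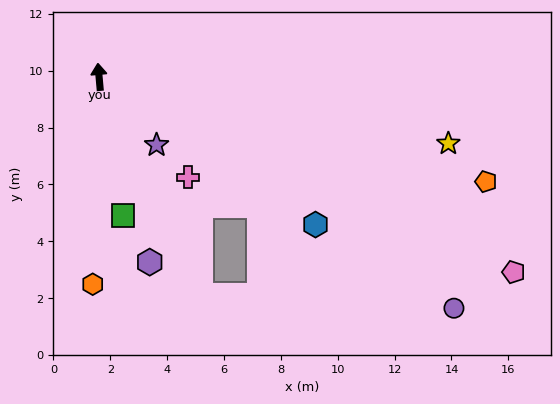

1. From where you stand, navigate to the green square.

turn right 175°, forward 4.9 m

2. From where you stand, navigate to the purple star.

turn right 145°, forward 3.1 m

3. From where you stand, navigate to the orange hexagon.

turn left 173°, forward 7.3 m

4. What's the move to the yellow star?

turn right 106°, forward 12.5 m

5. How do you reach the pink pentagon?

turn right 120°, forward 16.1 m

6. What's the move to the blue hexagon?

turn right 129°, forward 9.2 m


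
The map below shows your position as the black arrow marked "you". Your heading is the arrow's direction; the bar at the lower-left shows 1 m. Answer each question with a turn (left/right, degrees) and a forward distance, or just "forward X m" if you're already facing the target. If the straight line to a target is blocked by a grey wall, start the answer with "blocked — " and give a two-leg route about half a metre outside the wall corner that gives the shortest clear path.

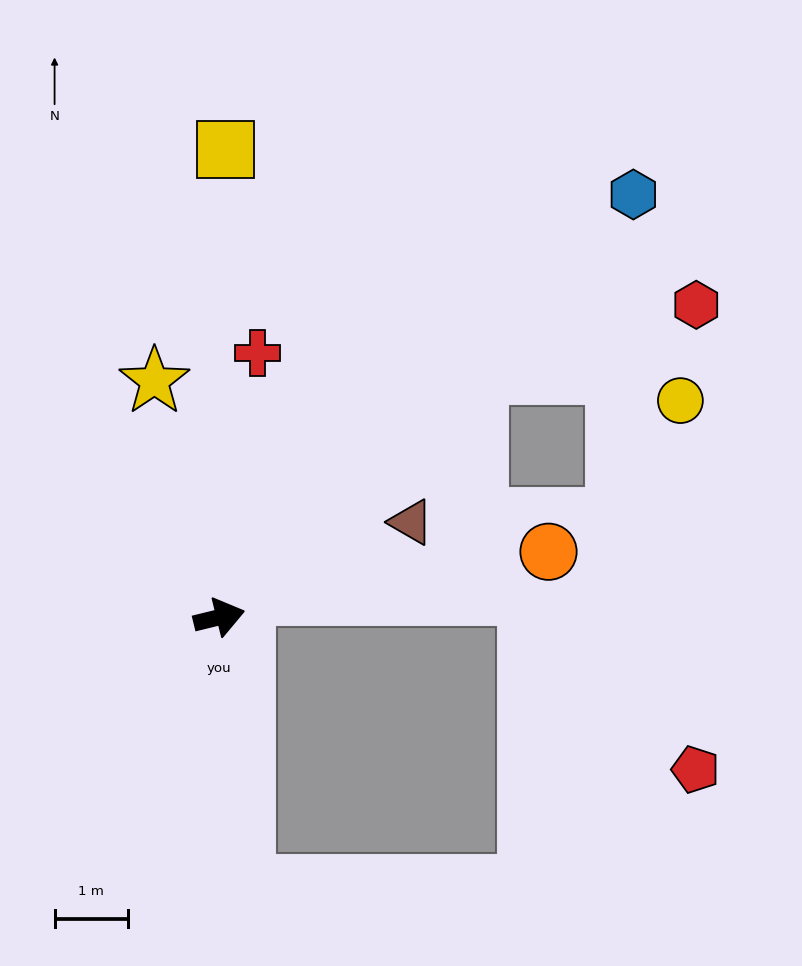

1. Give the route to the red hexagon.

blocked — turn left 30°, forward 4.9 m, then turn right 26°, forward 3.1 m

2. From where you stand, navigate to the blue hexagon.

turn left 32°, forward 8.1 m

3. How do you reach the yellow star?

turn left 92°, forward 3.4 m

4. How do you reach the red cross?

turn left 68°, forward 3.7 m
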